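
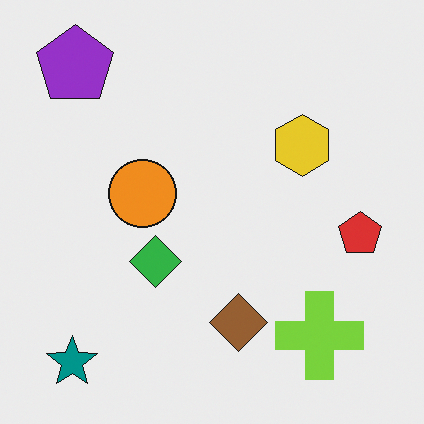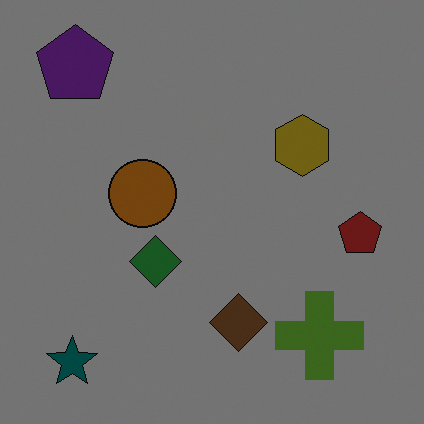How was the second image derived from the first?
The second image is the first noticeably darkened.

Every pixel — background and shapes alike — is uniformly darkened.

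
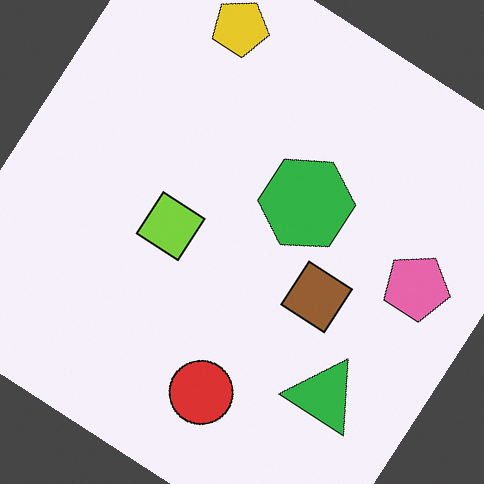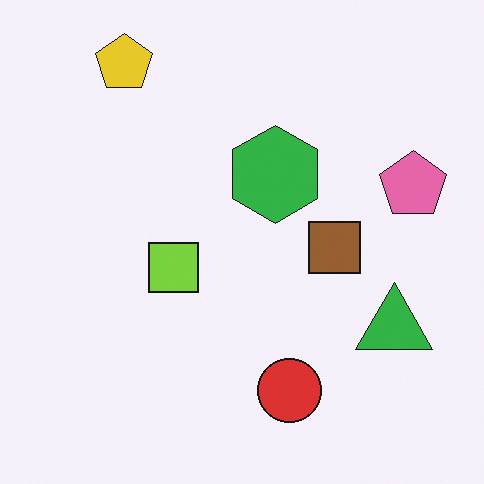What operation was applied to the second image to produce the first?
Rotated clockwise by a large amount — several tens of degrees.

Every shape is tilted by the same angle and the image corners show triangular fill wedges — a whole-image rotation by a non-right angle.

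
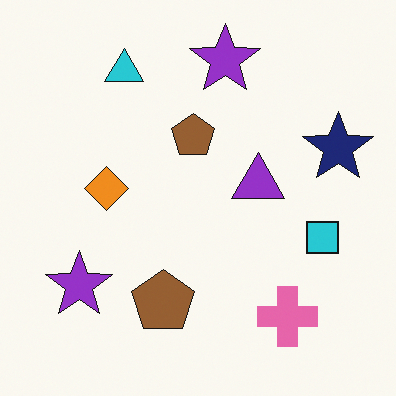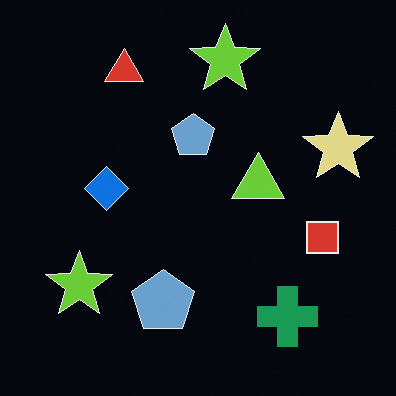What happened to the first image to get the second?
The transformation is: color-inverted (negative).

The light background has become dark and every shape's color is its complement — a photographic negative.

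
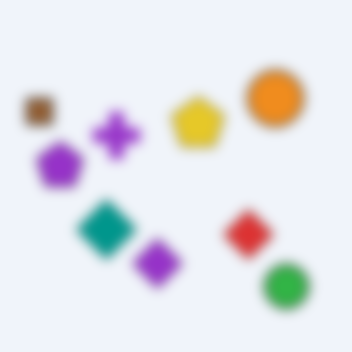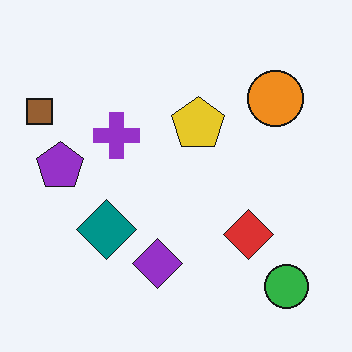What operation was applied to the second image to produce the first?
Strongly gaussian-blurred.

Shape edges and outlines are uniformly softened across the whole image.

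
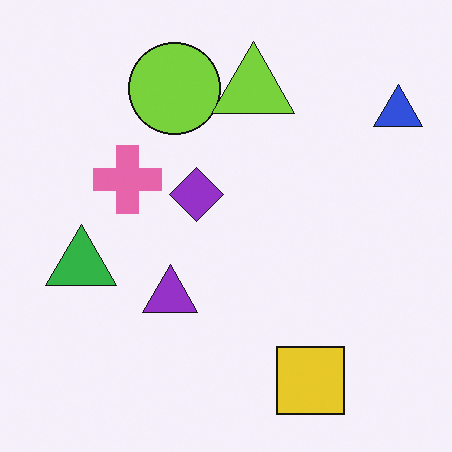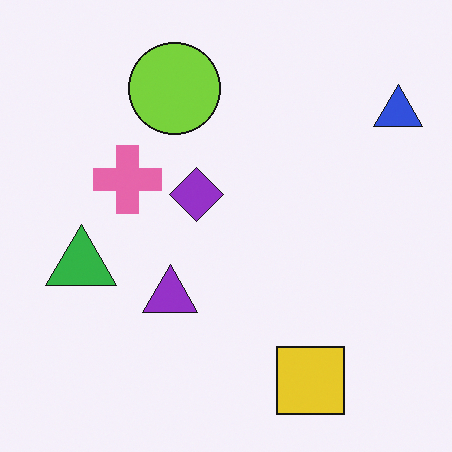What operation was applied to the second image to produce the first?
This is the original image overlaid with an additional lime triangle.

A lime triangle appears in the first image that is absent from the second.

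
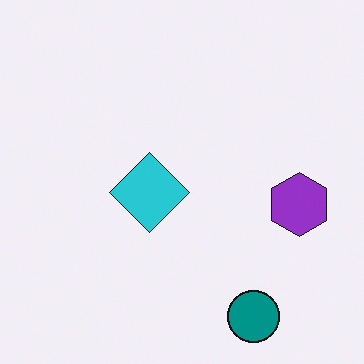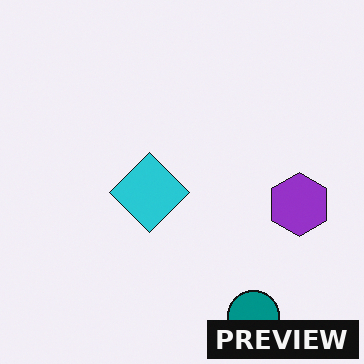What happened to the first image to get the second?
This is the original image watermarked with the text "PREVIEW" in the lower-right corner.

A dark label reading "PREVIEW" appears in the lower-right corner.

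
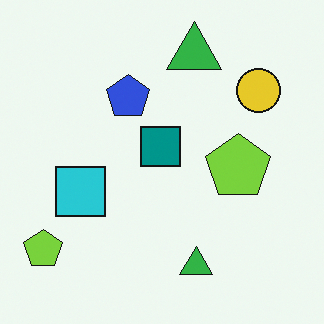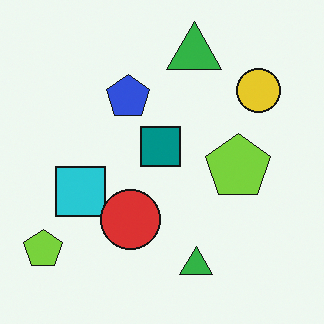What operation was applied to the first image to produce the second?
The second image is the first overlaid with an additional red circle.

A red circle appears in the second image that is absent from the first.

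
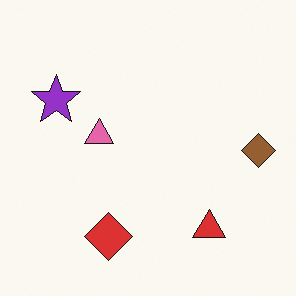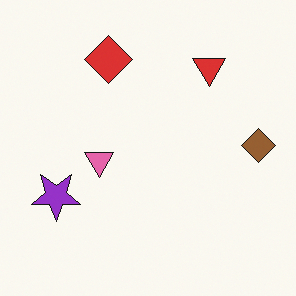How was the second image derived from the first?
This is the original image flipped vertically (top ↔ bottom).

The red diamond is in the bottom of the first image and the top of the second — shapes on opposite sides of the horizontal midline have swapped in a mirror flip.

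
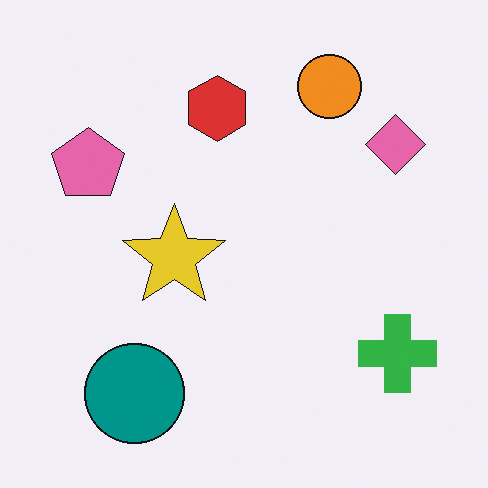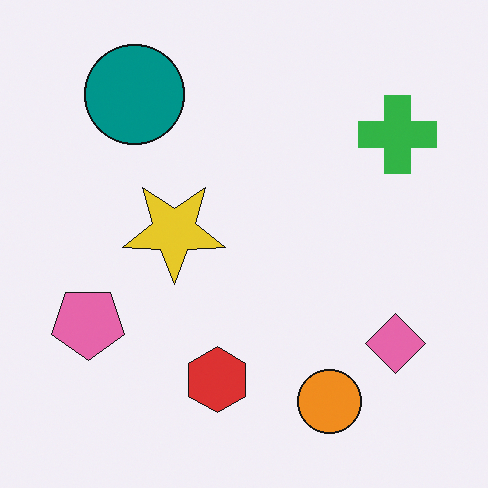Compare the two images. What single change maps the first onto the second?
This is the original image flipped vertically (top ↔ bottom).

The orange circle is in the top-right of the first image and the bottom-right of the second — shapes on opposite sides of the horizontal midline have swapped in a mirror flip.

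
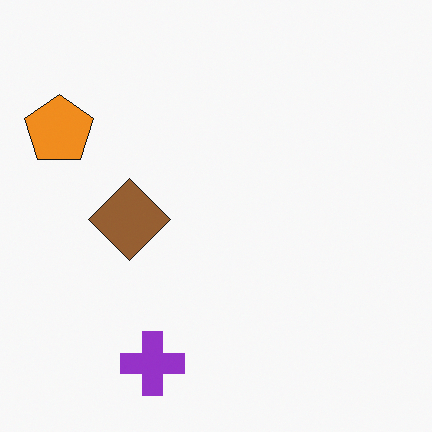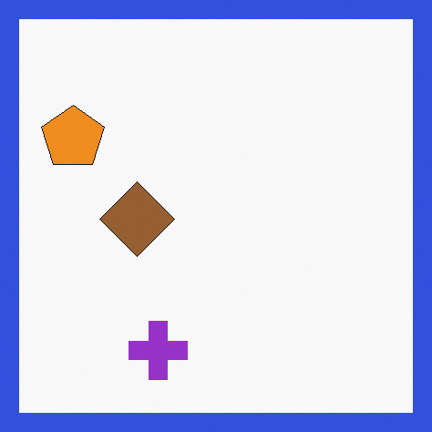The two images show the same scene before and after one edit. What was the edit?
The image was framed with a blue border.

A solid blue frame runs around the edge of the second image, with the content slightly shrunk inside it.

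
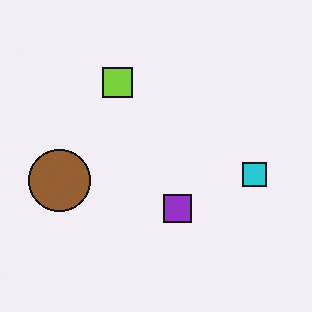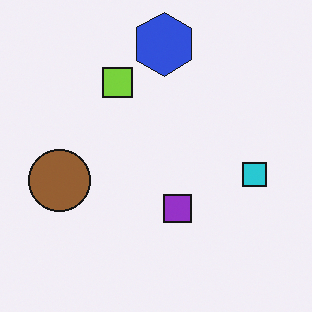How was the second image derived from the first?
The transformation is: overlaid with an additional blue hexagon.

A blue hexagon appears in the second image that is absent from the first.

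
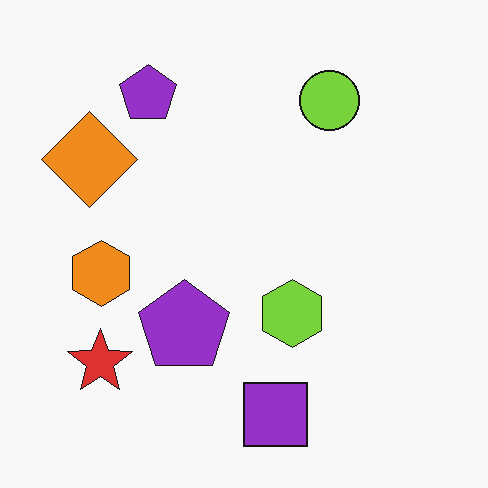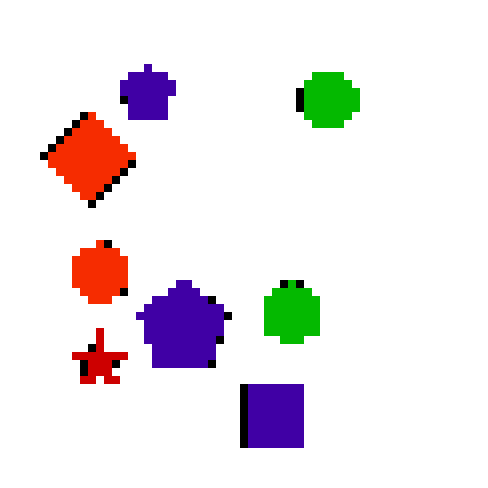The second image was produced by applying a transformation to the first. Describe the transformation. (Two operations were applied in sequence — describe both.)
It was boosted in contrast, then moderately pixelated.

Tones are pushed away from mid-grey across the whole image — a global contrast change. Shapes are reduced to large square blocks; fine edges and outlines are lost — a downscale-then-upscale (mosaic) effect.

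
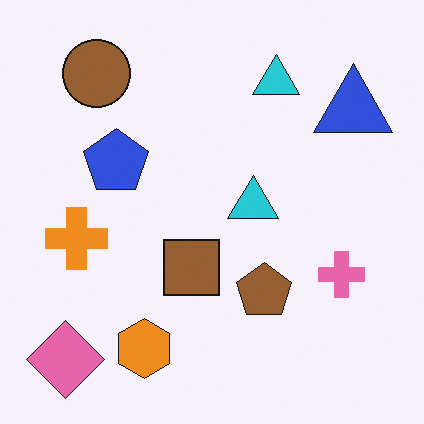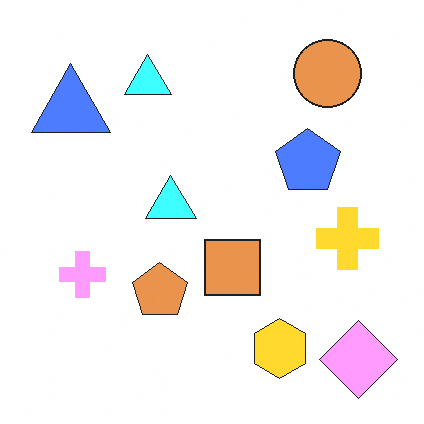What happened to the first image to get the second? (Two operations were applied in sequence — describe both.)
The image was substantially brightened, then flipped horizontally (left ↔ right).

Every pixel — background and shapes alike — is uniformly brightened. The pink diamond is in the bottom-left of the first image and the bottom-right of the second — shapes on opposite sides of the vertical midline have swapped in a mirror flip.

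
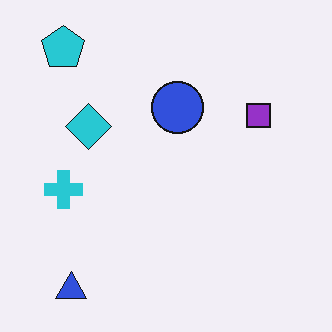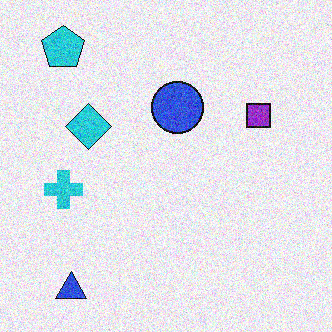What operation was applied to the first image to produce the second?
It was degraded with moderate additive noise.

Random speckle covers the whole image, including the flat background.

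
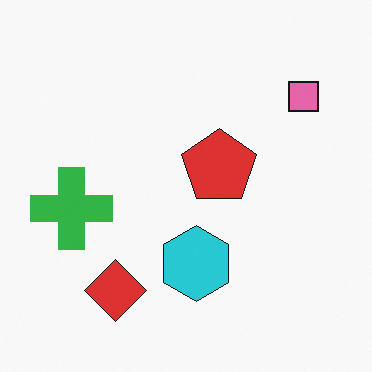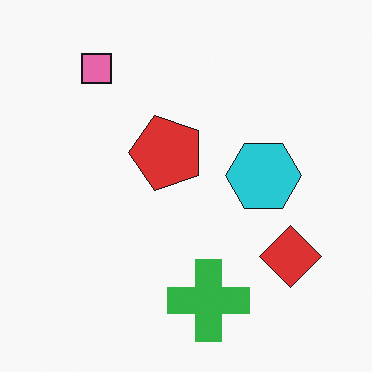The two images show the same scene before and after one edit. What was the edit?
The second image is the first rotated 90° counter-clockwise.

The pink square sits in the top-right of the first image and the top-left of the second — consistent with a whole-image 90° counter-clockwise rotation.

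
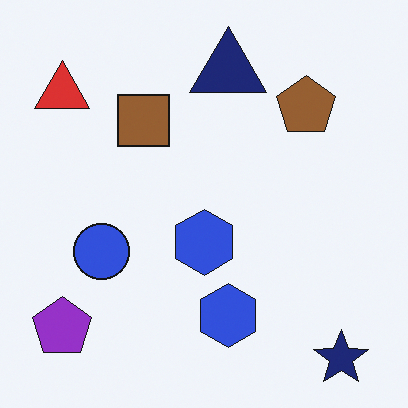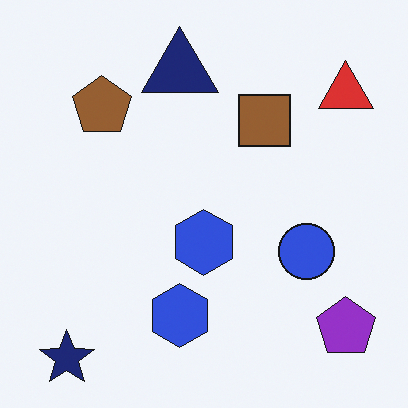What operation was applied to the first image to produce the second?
This is the original image flipped horizontally (left ↔ right).

The red triangle is in the top-left of the first image and the top-right of the second — shapes on opposite sides of the vertical midline have swapped in a mirror flip.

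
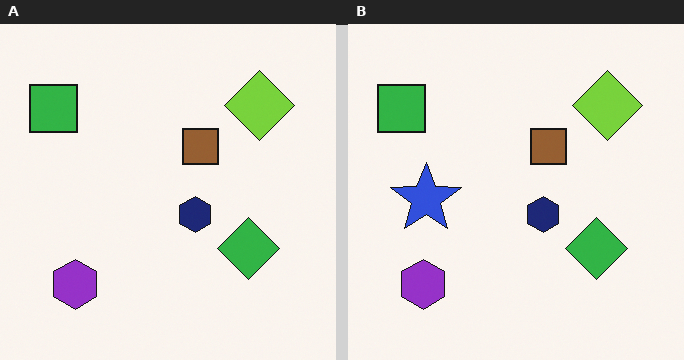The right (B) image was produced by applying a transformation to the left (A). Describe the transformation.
This is the original image overlaid with an additional blue star.

A blue star appears in the right (B) image that is absent from the left (A).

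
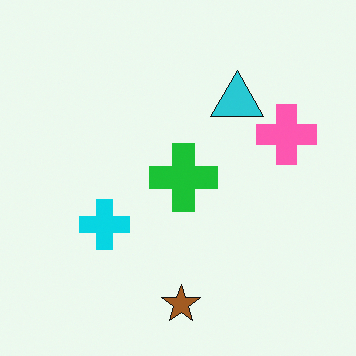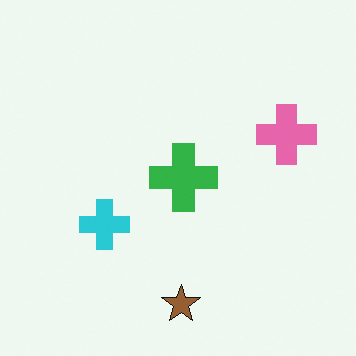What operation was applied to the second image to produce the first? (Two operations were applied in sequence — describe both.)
The image was slightly oversaturated, then overlaid with an additional cyan triangle.

All colors are more vivid — a global saturation change. A cyan triangle appears in the first image that is absent from the second.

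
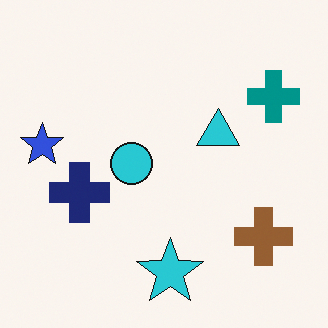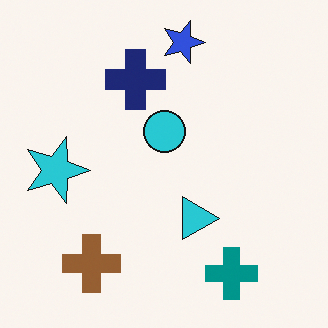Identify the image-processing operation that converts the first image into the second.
This is the original image rotated 90° clockwise.

The teal cross sits in the top-right of the first image and the bottom-right of the second — consistent with a whole-image 90° clockwise rotation.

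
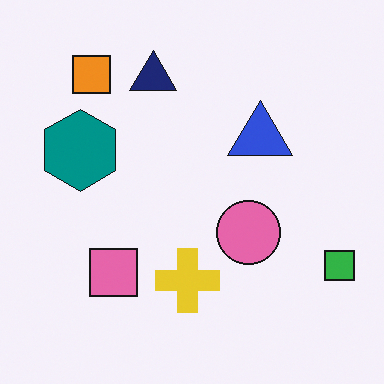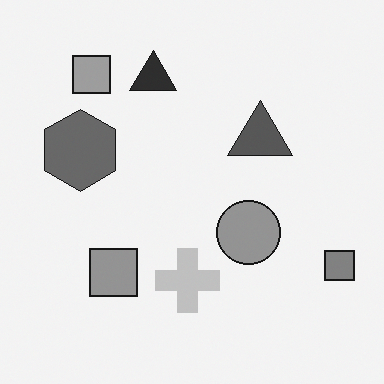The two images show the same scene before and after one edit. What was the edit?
Converted to grayscale.

All color is removed — every shape is now a shade of grey.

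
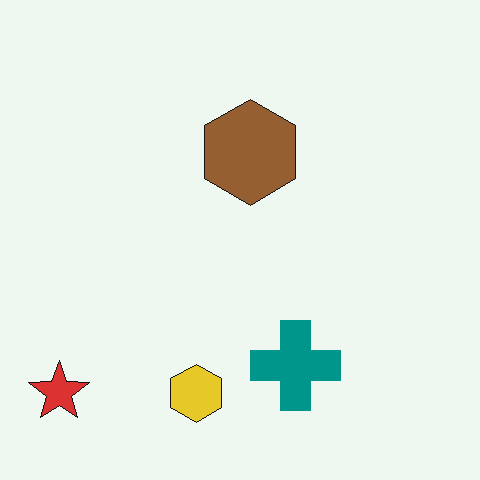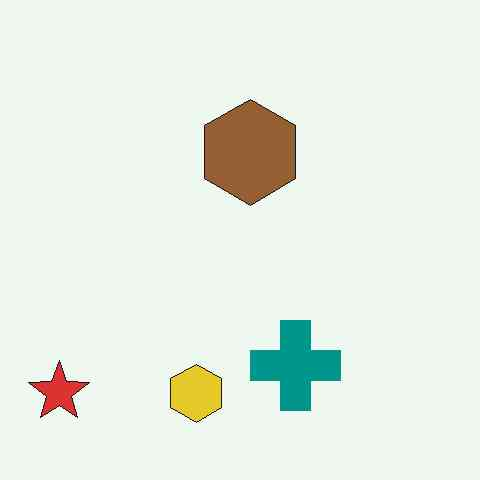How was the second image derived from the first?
This is the original image given moderate JPEG compression.

Blocky 8×8 compression artifacts appear around shape edges and the flat background shows ringing — characteristic JPEG degradation.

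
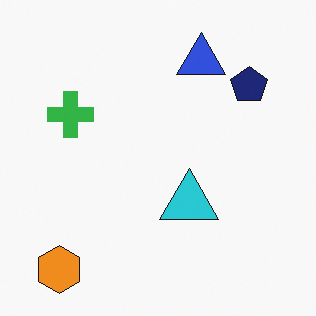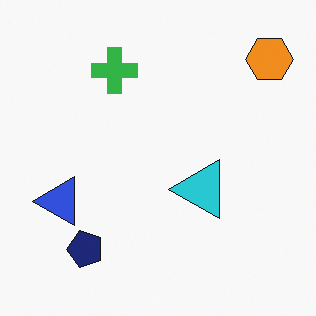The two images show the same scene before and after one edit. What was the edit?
The second image is the first transposed (reflected across the top-left ↔ bottom-right diagonal).

Shapes have swapped their row and column positions — what was in the top-right is now in the bottom-left — a diagonal reflection.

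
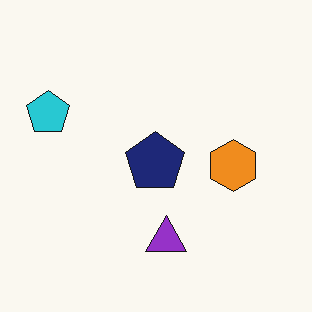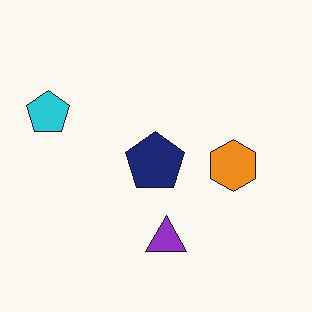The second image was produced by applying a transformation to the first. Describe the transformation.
The second image is the first given moderate JPEG compression.

Blocky 8×8 compression artifacts appear around shape edges and the flat background shows ringing — characteristic JPEG degradation.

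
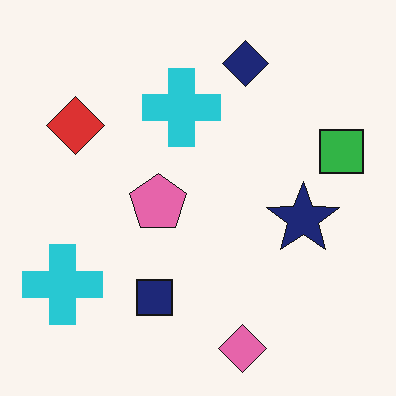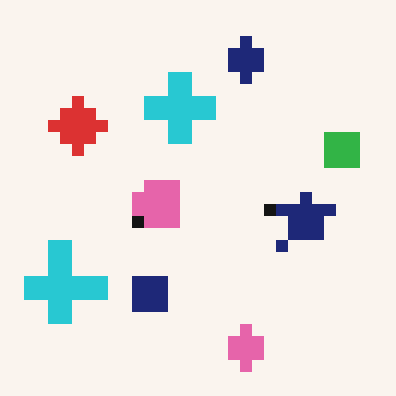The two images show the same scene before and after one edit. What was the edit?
The image was heavily pixelated into large blocks.

Shapes are reduced to large square blocks; fine edges and outlines are lost — a downscale-then-upscale (mosaic) effect.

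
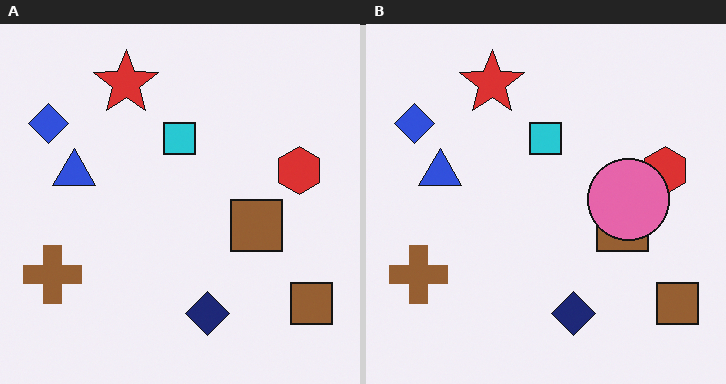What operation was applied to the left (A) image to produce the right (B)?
Overlaid with an additional pink circle.

A pink circle appears in the right (B) image that is absent from the left (A).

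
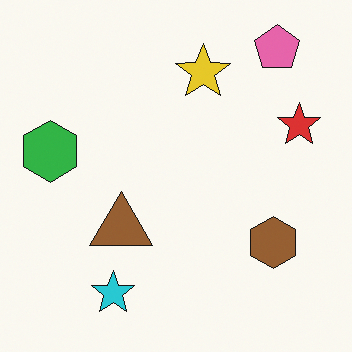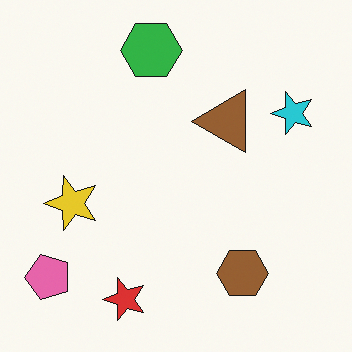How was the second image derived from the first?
The image was transposed (reflected across the top-left ↔ bottom-right diagonal).

Shapes have swapped their row and column positions — what was in the top-right is now in the bottom-left — a diagonal reflection.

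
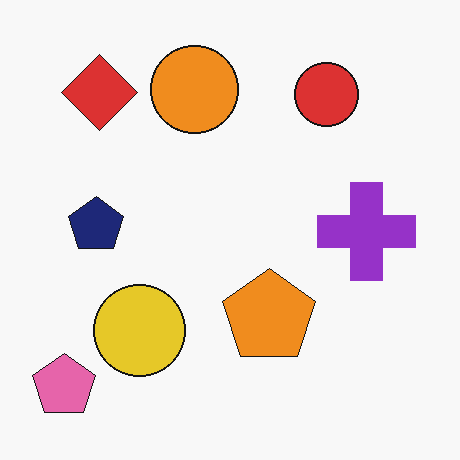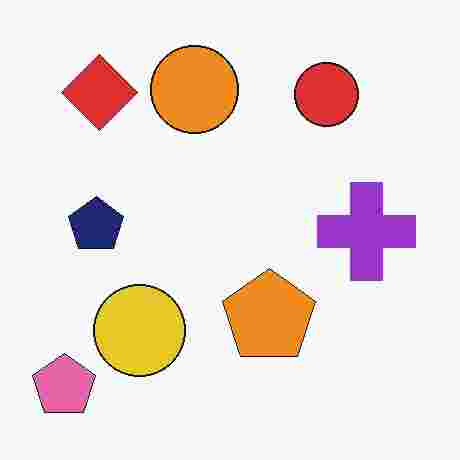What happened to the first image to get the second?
The image was heavily JPEG-compressed with obvious blocking artifacts.

Blocky 8×8 compression artifacts appear around shape edges and the flat background shows ringing — characteristic JPEG degradation.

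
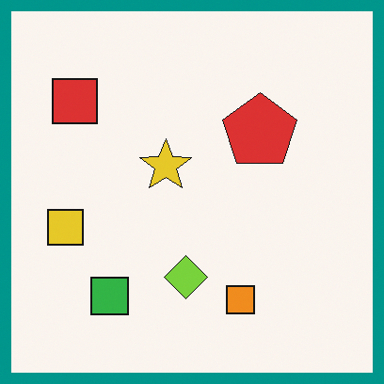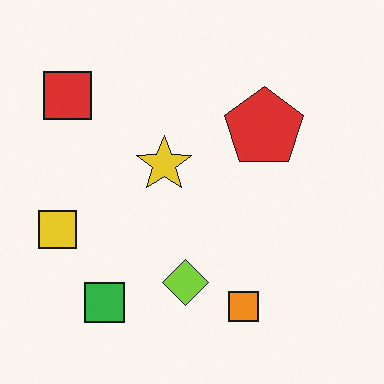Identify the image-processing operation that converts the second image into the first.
The first image is the second framed with a teal border.

A solid teal frame runs around the edge of the first image, with the content slightly shrunk inside it.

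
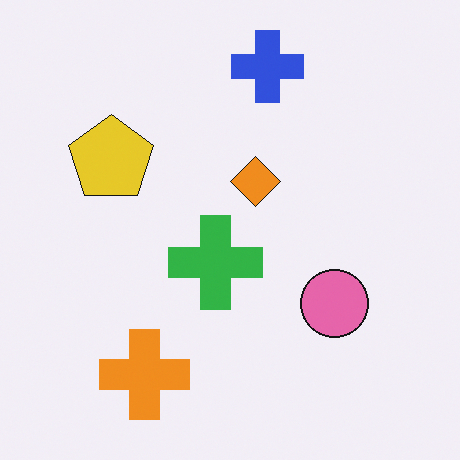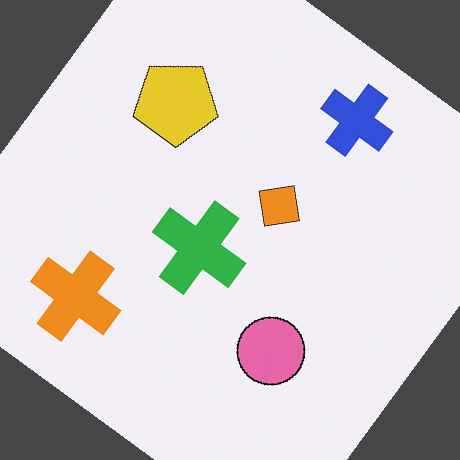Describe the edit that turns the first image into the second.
Rotated clockwise by a large amount — several tens of degrees.

Every shape is tilted by the same angle and the image corners show triangular fill wedges — a whole-image rotation by a non-right angle.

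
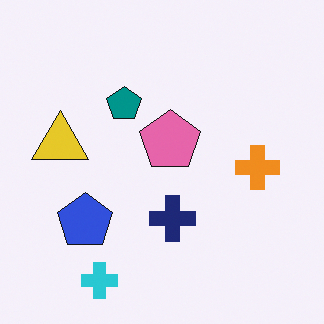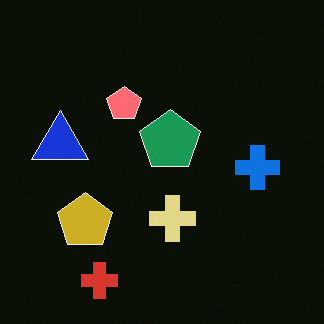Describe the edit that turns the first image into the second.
The image was color-inverted (negative).

The light background has become dark and every shape's color is its complement — a photographic negative.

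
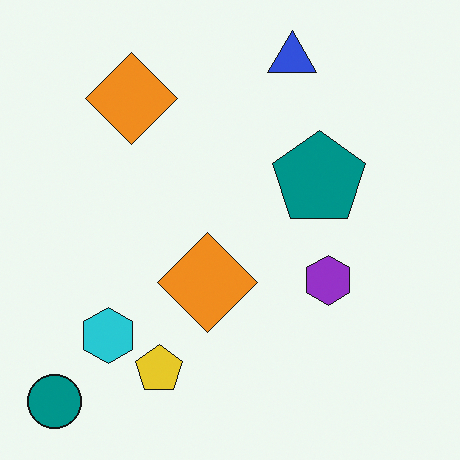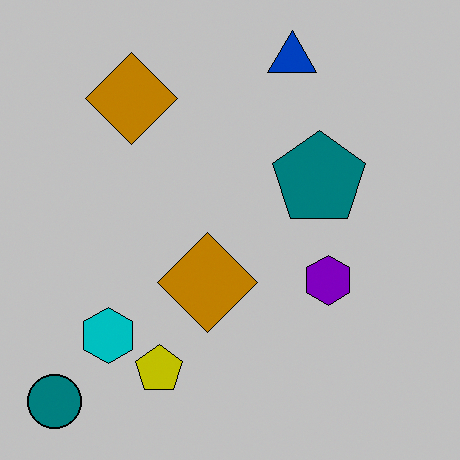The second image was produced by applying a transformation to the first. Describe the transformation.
This is the original image aggressively posterized.

Each flat color has snapped to a coarser quantized level — most visibly, the near-white background has dropped to a flat grey.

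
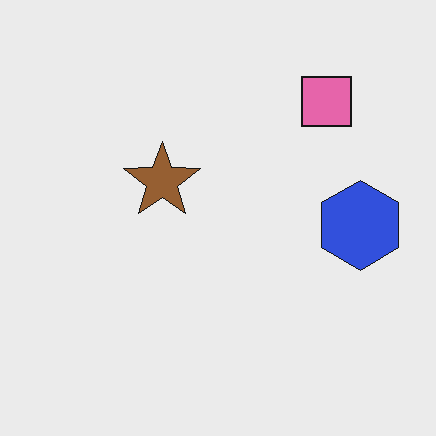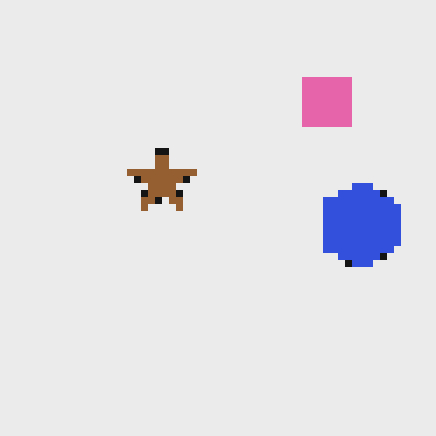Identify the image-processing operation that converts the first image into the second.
The transformation is: pixelated into visible square blocks.

Shapes are reduced to large square blocks; fine edges and outlines are lost — a downscale-then-upscale (mosaic) effect.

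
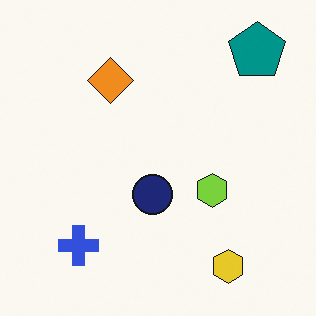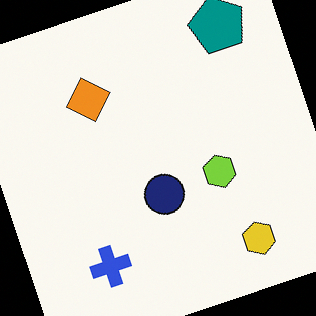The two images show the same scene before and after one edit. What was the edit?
The image was rotated counter-clockwise by a clearly visible amount.

Every shape is tilted by the same angle and the image corners show triangular fill wedges — a whole-image rotation by a non-right angle.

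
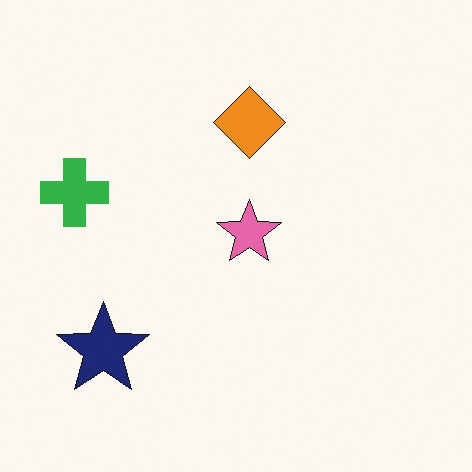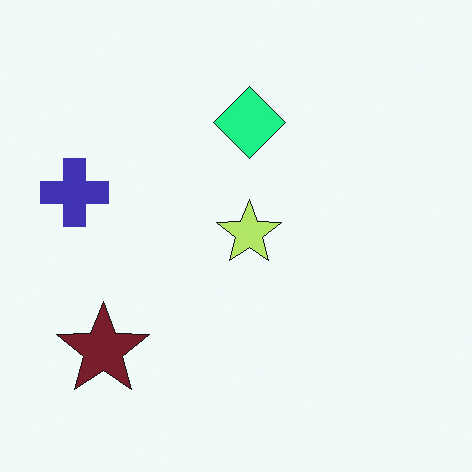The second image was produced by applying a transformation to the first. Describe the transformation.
Hue-shifted through roughly a third of the color wheel.

Every shape's color has rotated by the same amount around the hue wheel — a uniform hue shift.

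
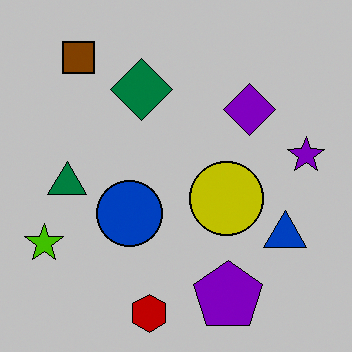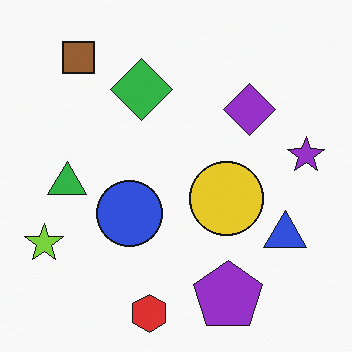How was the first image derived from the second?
The transformation is: aggressively posterized.

Each flat color has snapped to a coarser quantized level — most visibly, the near-white background has dropped to a flat grey.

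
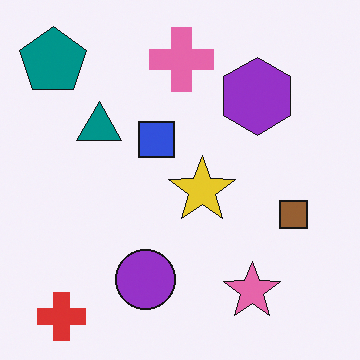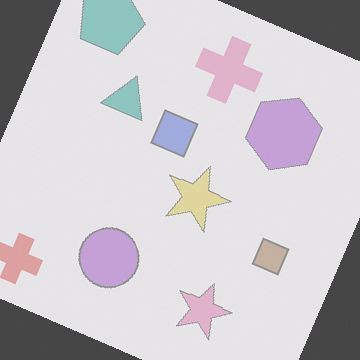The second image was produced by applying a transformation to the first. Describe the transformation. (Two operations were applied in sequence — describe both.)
This is the original image given much lower contrast, then rotated clockwise by a clearly visible amount.

Tones are pushed toward mid-grey across the whole image — a global contrast change. Every shape is tilted by the same angle and the image corners show triangular fill wedges — a whole-image rotation by a non-right angle.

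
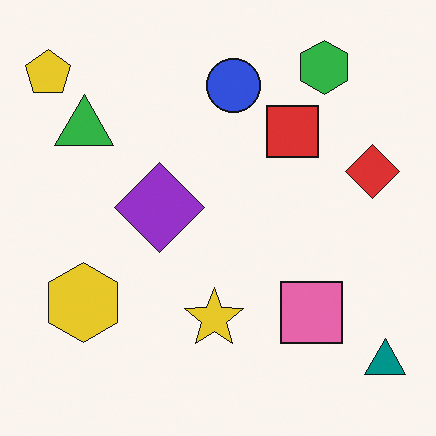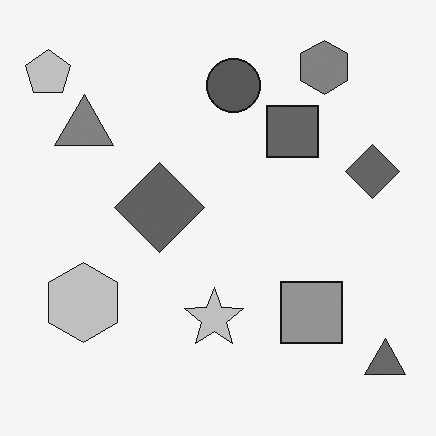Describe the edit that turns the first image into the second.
Converted to grayscale.

All color is removed — every shape is now a shade of grey.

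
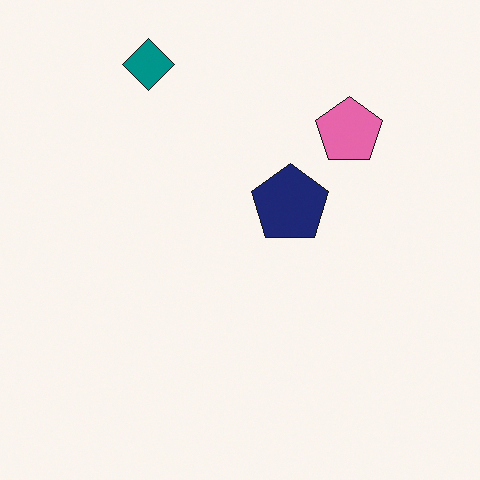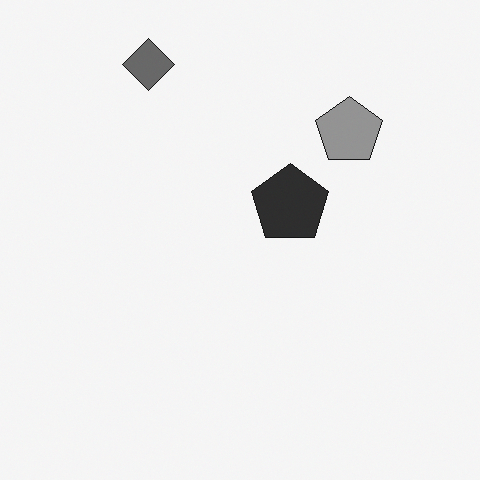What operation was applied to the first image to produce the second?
It was converted to grayscale.

All color is removed — every shape is now a shade of grey.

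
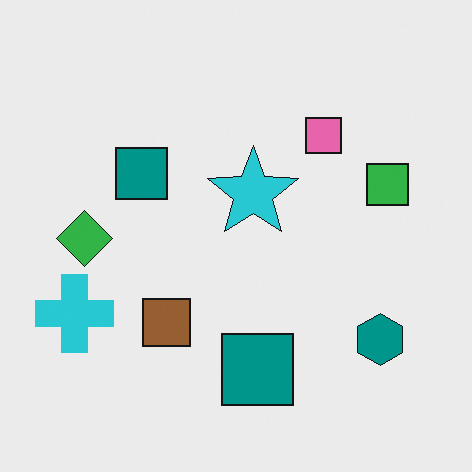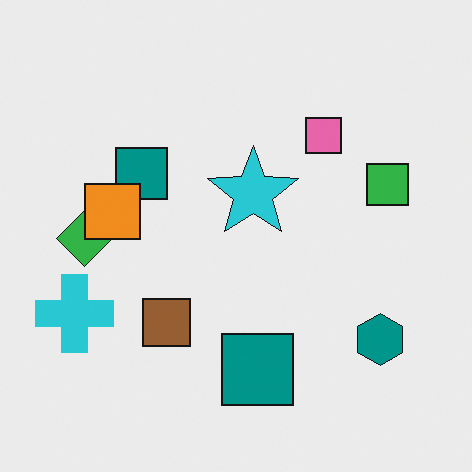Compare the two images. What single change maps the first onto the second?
Overlaid with an additional orange square.

An orange square appears in the second image that is absent from the first.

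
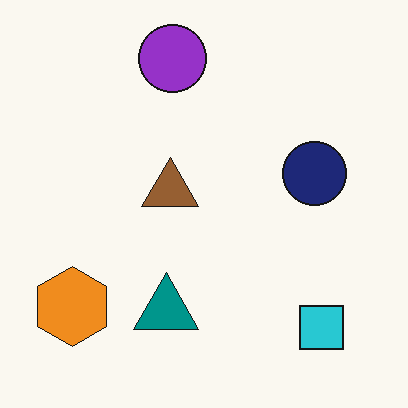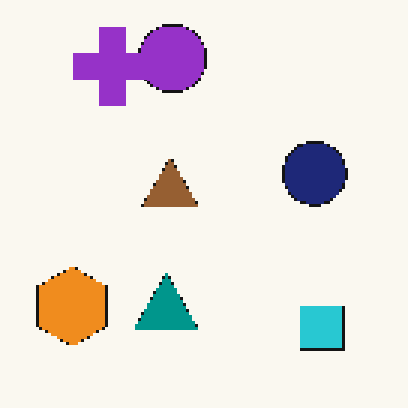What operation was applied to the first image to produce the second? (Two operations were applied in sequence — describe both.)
The second image is the first lightly pixelated (a mild mosaic effect), then overlaid with an additional purple cross.

Shapes are reduced to large square blocks; fine edges and outlines are lost — a downscale-then-upscale (mosaic) effect. A purple cross appears in the second image that is absent from the first.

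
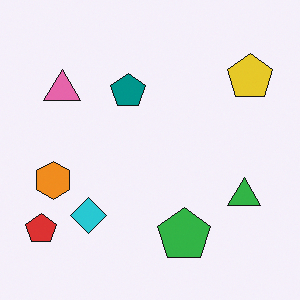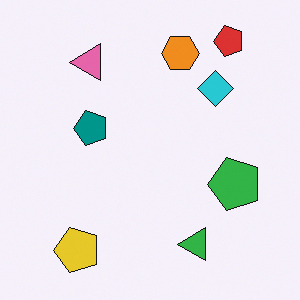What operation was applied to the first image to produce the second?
The image was transposed (reflected across the top-left ↔ bottom-right diagonal).

Shapes have swapped their row and column positions — what was in the top-right is now in the bottom-left — a diagonal reflection.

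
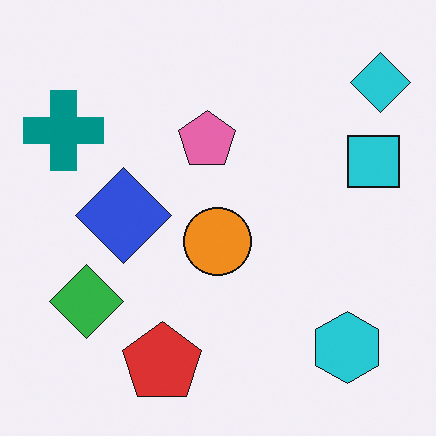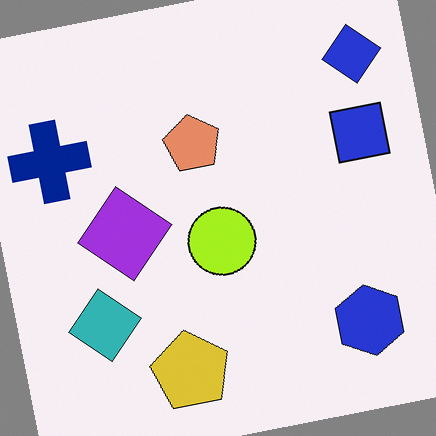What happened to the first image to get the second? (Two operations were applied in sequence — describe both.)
Hue-shifted slightly, then rotated counter-clockwise by a small amount.

Every shape's color has rotated by the same amount around the hue wheel — a uniform hue shift. Every shape is tilted by the same angle and the image corners show triangular fill wedges — a whole-image rotation by a non-right angle.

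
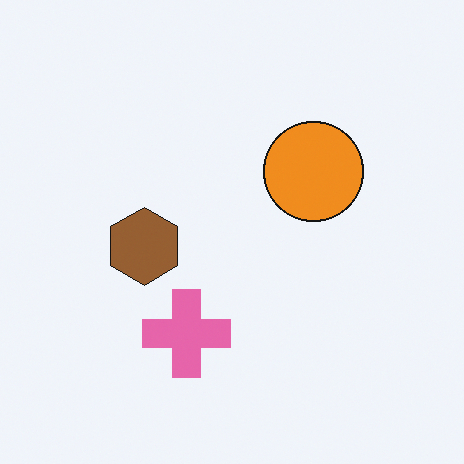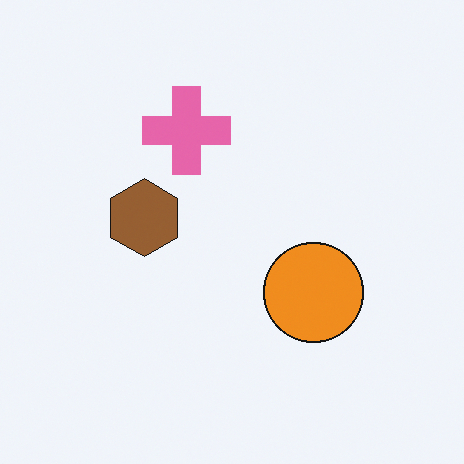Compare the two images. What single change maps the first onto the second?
Flipped vertically (top ↔ bottom).

The pink cross is in the bottom of the first image and the top of the second — shapes on opposite sides of the horizontal midline have swapped in a mirror flip.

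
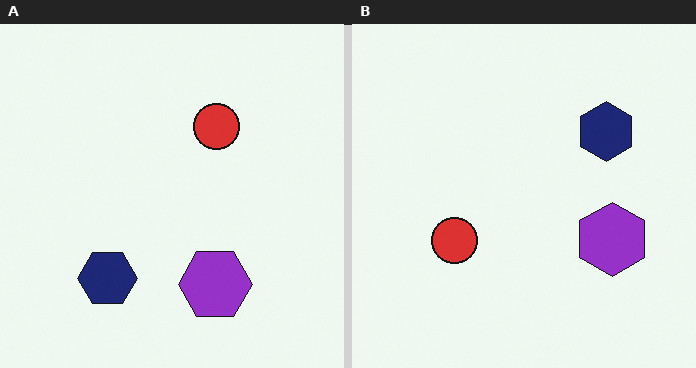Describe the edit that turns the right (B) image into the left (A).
The image was transposed (reflected across the top-left ↔ bottom-right diagonal).

Shapes have swapped their row and column positions — what was in the top-right is now in the bottom-left — a diagonal reflection.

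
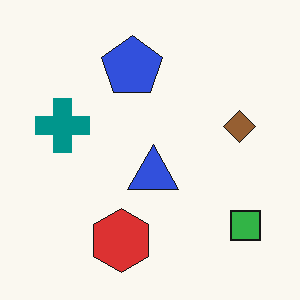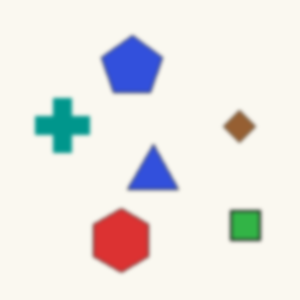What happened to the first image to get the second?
The transformation is: given a subtle gaussian blur.

Shape edges and outlines are uniformly softened across the whole image.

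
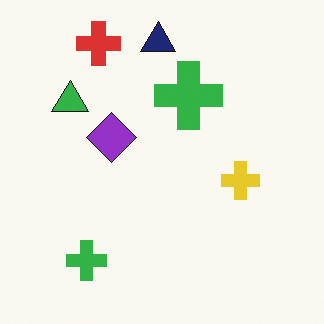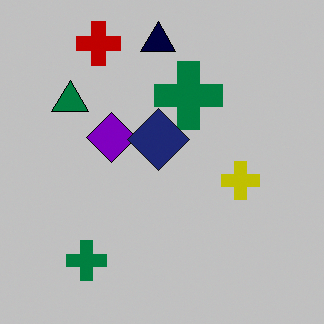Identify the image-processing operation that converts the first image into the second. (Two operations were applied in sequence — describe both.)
It was heavily posterized to just a handful of flat colors, then overlaid with an additional navy diamond.

Each flat color has snapped to a coarser quantized level — most visibly, the near-white background has dropped to a flat grey. A navy diamond appears in the second image that is absent from the first.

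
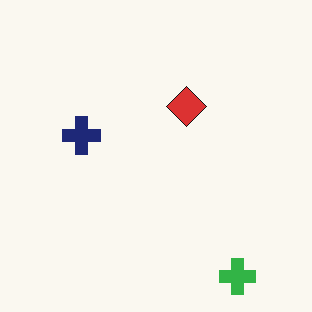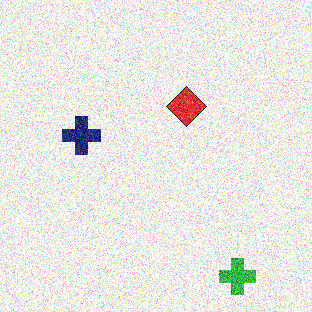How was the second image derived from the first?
This is the original image degraded with heavy additive noise.

Random speckle covers the whole image, including the flat background.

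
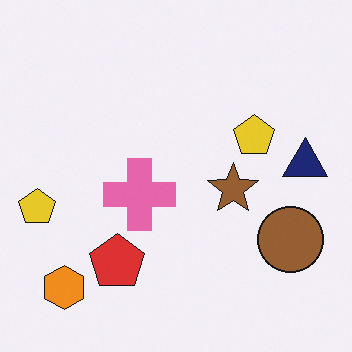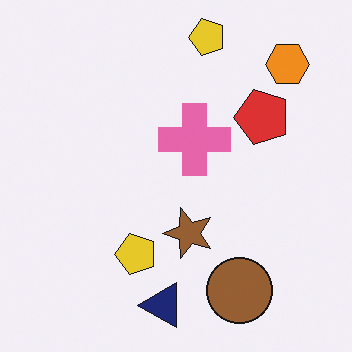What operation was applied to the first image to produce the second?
The second image is the first transposed (reflected across the top-left ↔ bottom-right diagonal).

Shapes have swapped their row and column positions — what was in the top-right is now in the bottom-left — a diagonal reflection.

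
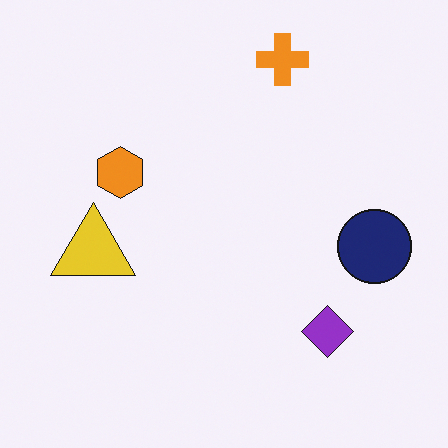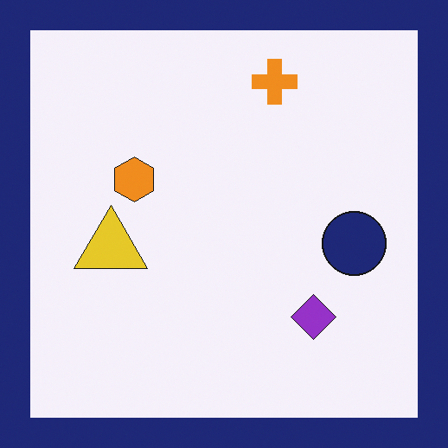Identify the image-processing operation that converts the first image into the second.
This is the original image framed with a navy border.

A solid navy frame runs around the edge of the second image, with the content slightly shrunk inside it.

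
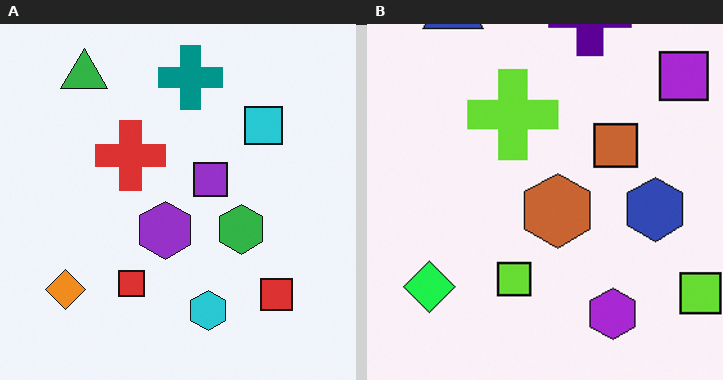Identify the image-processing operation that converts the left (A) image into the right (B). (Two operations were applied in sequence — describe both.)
The transformation is: hue-shifted by a moderate amount, then cropped to a modestly smaller region and rescaled.

Every shape's color has rotated by the same amount around the hue wheel — a uniform hue shift. The visible shapes are larger and the field of view is narrower; shapes near the original edges may be partly or wholly outside the frame — a crop-and-rescale.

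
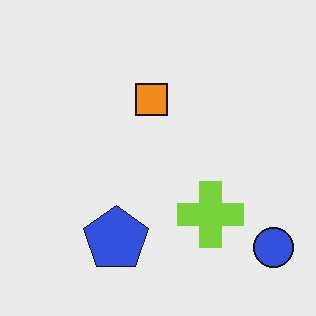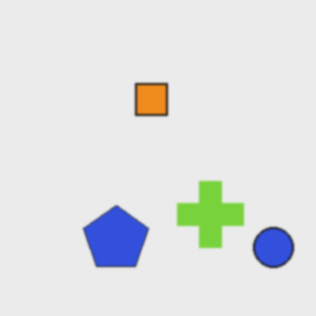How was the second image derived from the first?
This is the original image given a subtle gaussian blur.

Shape edges and outlines are uniformly softened across the whole image.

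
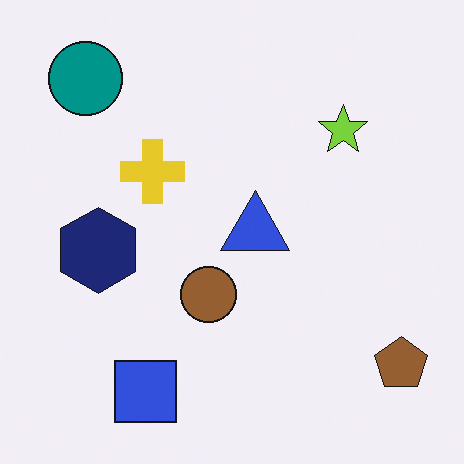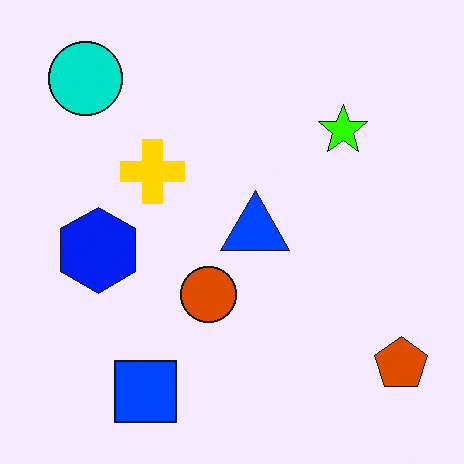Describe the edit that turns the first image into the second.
The second image is the first heavily oversaturated.

All colors are more vivid — a global saturation change.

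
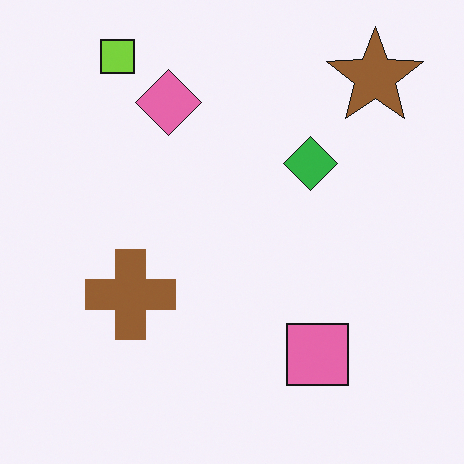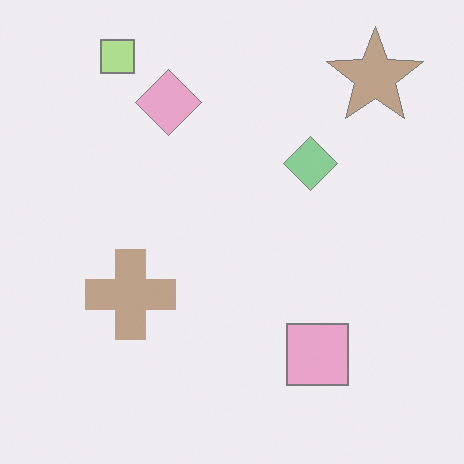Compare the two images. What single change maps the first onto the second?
The transformation is: washed out (contrast reduced).

Tones are pushed toward mid-grey across the whole image — a global contrast change.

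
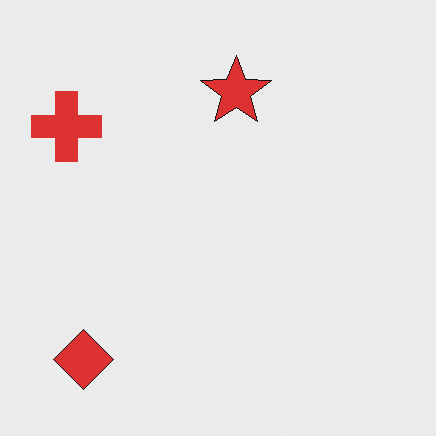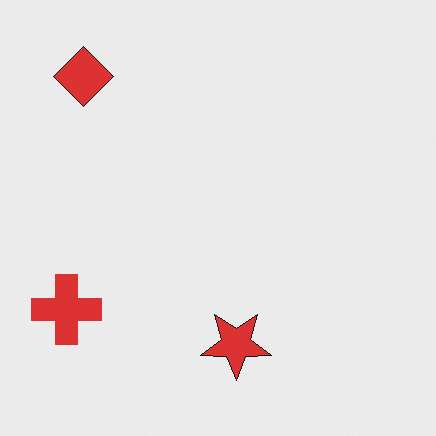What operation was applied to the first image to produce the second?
It was flipped vertically (top ↔ bottom).

The red diamond is in the bottom-left of the first image and the top-left of the second — shapes on opposite sides of the horizontal midline have swapped in a mirror flip.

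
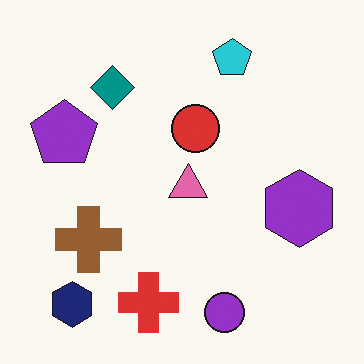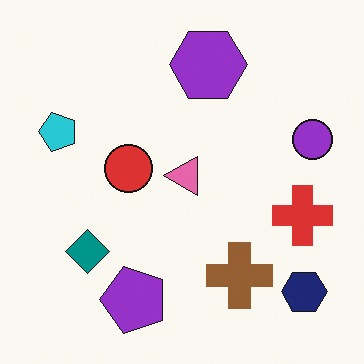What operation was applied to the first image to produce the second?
The second image is the first rotated 90° counter-clockwise.

The navy hexagon sits in the bottom-left of the first image and the bottom-right of the second — consistent with a whole-image 90° counter-clockwise rotation.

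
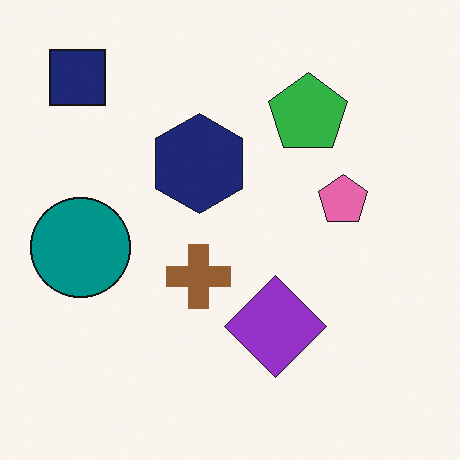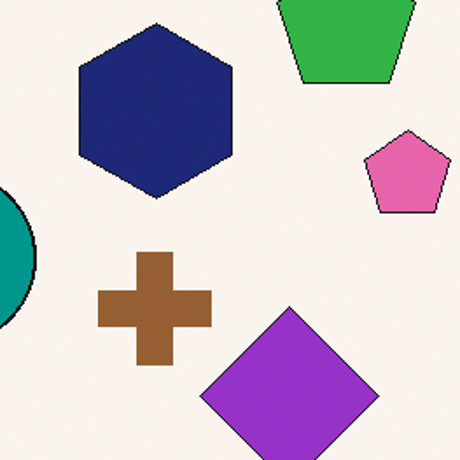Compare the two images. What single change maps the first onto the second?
It was cropped tightly and scaled back up.

The visible shapes are larger and the field of view is narrower; shapes near the original edges may be partly or wholly outside the frame — a crop-and-rescale.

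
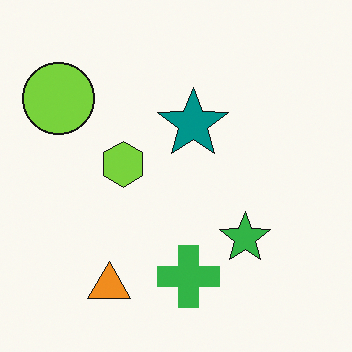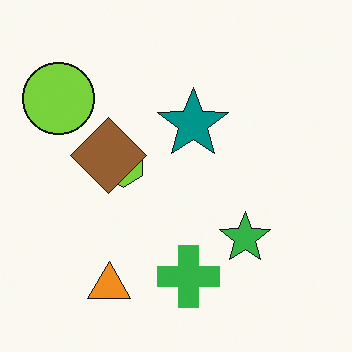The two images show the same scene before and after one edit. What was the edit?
The image was overlaid with an additional brown diamond.

A brown diamond appears in the second image that is absent from the first.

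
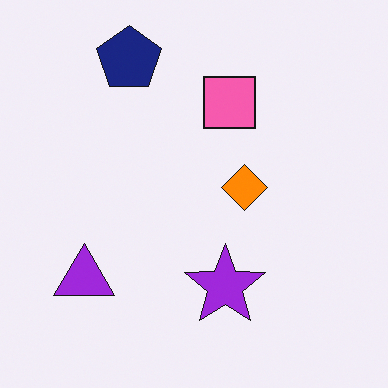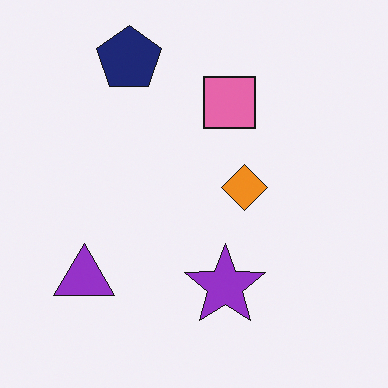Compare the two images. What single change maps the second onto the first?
The image was slightly oversaturated.

All colors are more vivid — a global saturation change.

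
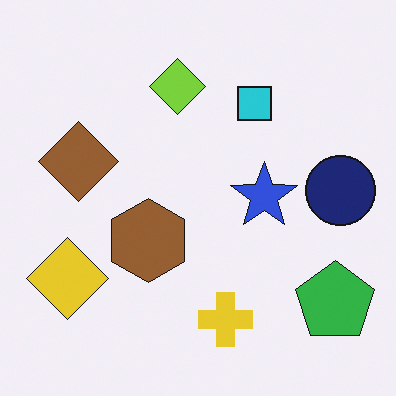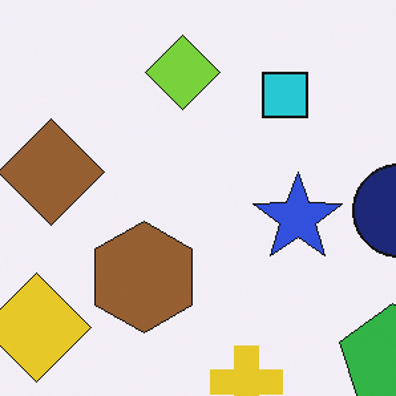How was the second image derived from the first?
This is the original image cropped to a modestly smaller region and rescaled.

The visible shapes are larger and the field of view is narrower; shapes near the original edges may be partly or wholly outside the frame — a crop-and-rescale.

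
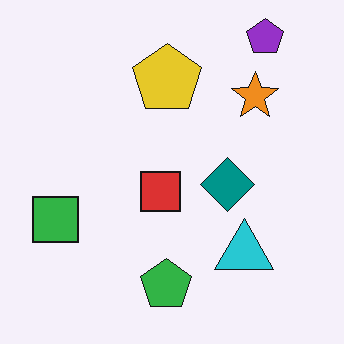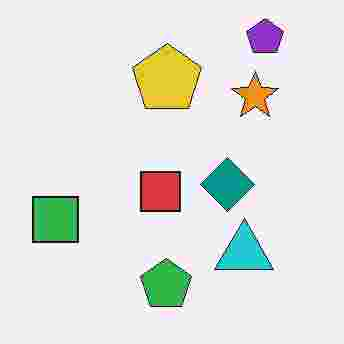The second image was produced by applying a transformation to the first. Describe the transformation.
It was heavily JPEG-compressed with obvious blocking artifacts.

Blocky 8×8 compression artifacts appear around shape edges and the flat background shows ringing — characteristic JPEG degradation.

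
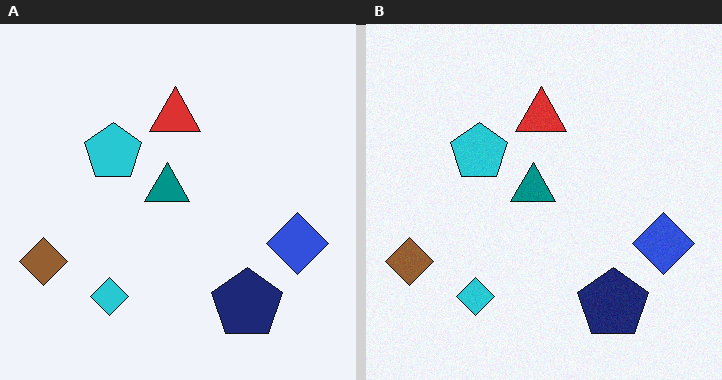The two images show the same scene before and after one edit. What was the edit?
The right (B) image is the left (A) degraded with light additive noise.

Random speckle covers the whole image, including the flat background.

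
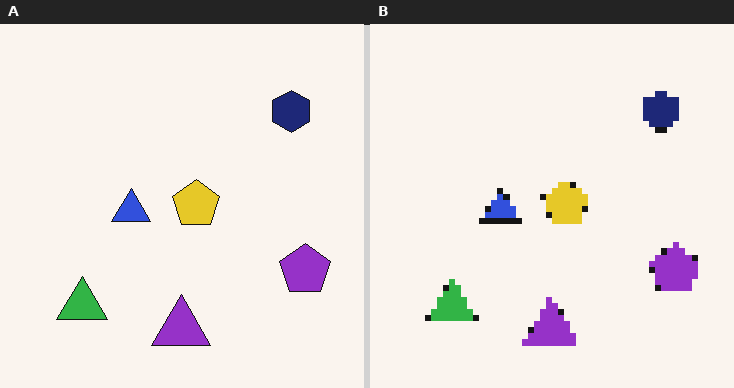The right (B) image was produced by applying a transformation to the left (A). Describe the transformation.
The right (B) image is the left (A) pixelated into visible square blocks.

Shapes are reduced to large square blocks; fine edges and outlines are lost — a downscale-then-upscale (mosaic) effect.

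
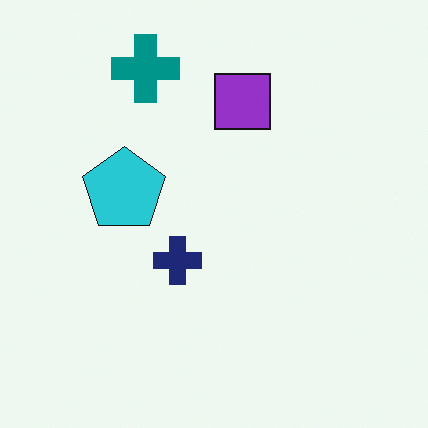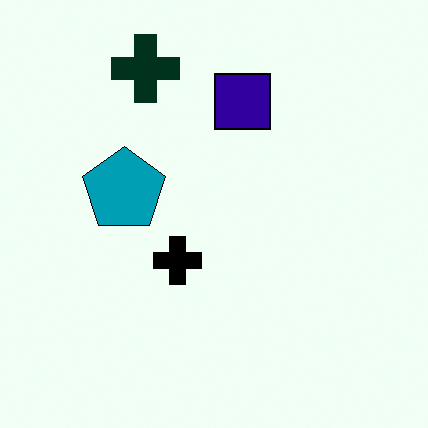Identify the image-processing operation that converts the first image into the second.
The transformation is: given much higher contrast.

Tones are pushed away from mid-grey across the whole image — a global contrast change.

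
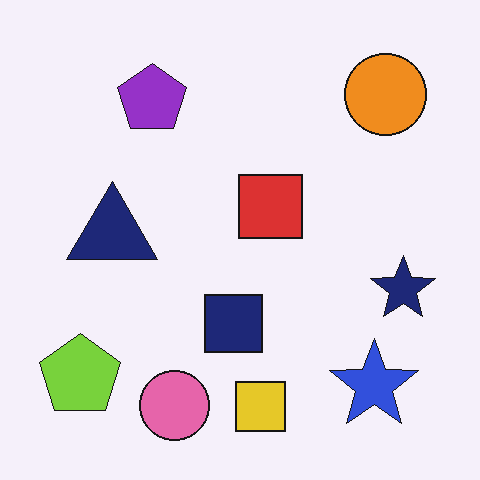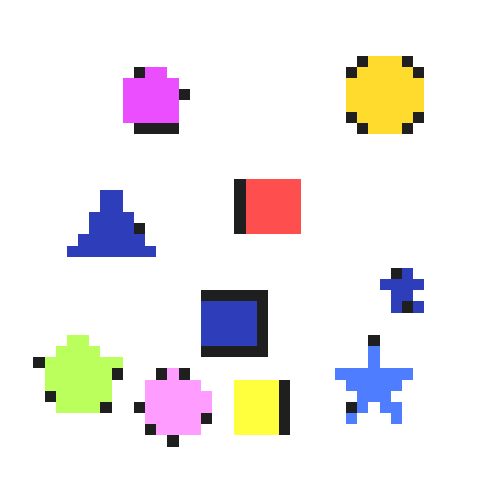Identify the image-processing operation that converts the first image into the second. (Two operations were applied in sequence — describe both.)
The second image is the first noticeably brightened, then coarsely pixelated.

Every pixel — background and shapes alike — is uniformly brightened. Shapes are reduced to large square blocks; fine edges and outlines are lost — a downscale-then-upscale (mosaic) effect.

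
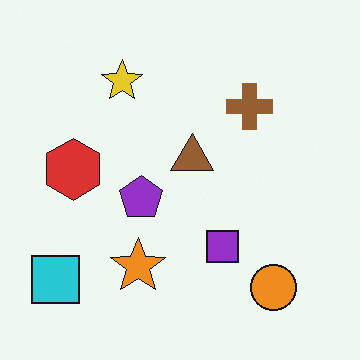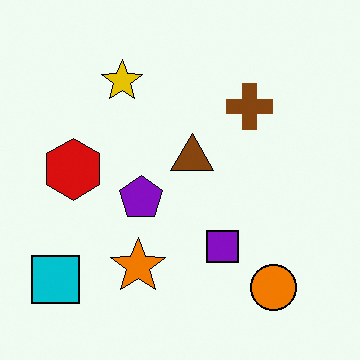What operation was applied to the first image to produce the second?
This is the original image given slightly increased contrast.

Tones are pushed away from mid-grey across the whole image — a global contrast change.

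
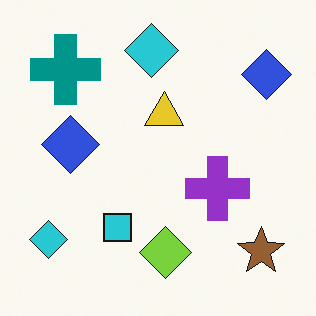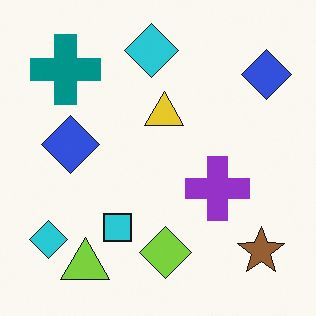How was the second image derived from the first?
The second image is the first overlaid with an additional lime triangle.

A lime triangle appears in the second image that is absent from the first.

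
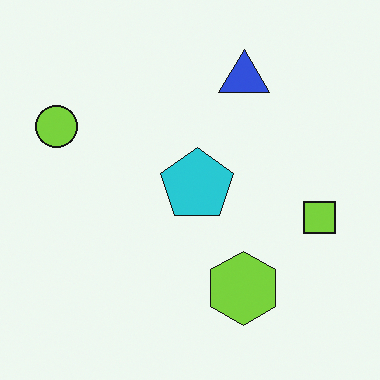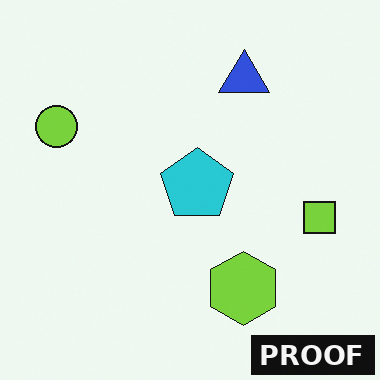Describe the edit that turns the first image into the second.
The second image is the first watermarked with the text "PROOF" in the lower-right corner.

A dark label reading "PROOF" appears in the lower-right corner.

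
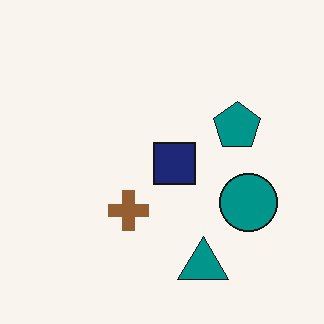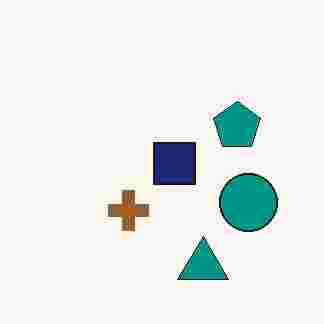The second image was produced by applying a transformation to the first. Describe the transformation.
Heavily JPEG-compressed with obvious blocking artifacts.

Blocky 8×8 compression artifacts appear around shape edges and the flat background shows ringing — characteristic JPEG degradation.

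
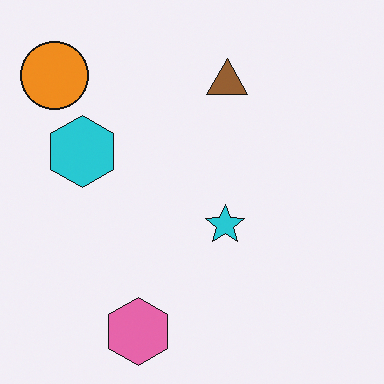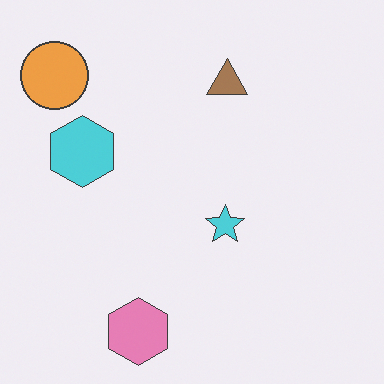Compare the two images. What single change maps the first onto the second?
The image was given slightly reduced contrast.

Tones are pushed toward mid-grey across the whole image — a global contrast change.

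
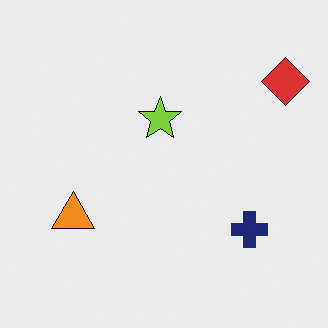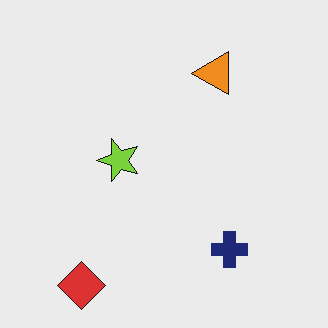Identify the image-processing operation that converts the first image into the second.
The image was transposed (reflected across the top-left ↔ bottom-right diagonal).

Shapes have swapped their row and column positions — what was in the top-right is now in the bottom-left — a diagonal reflection.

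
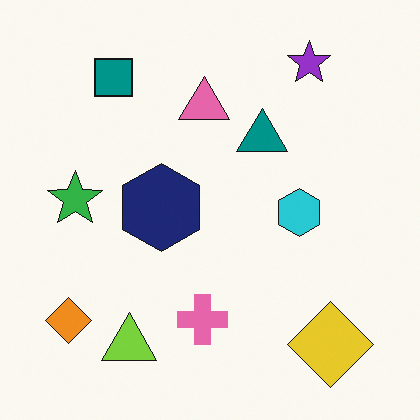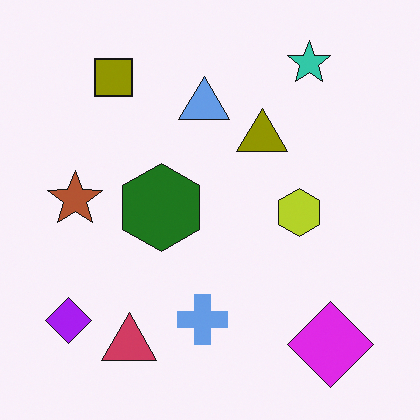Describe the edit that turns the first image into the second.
The image was hue-shifted by a large amount.

Every shape's color has rotated by the same amount around the hue wheel — a uniform hue shift.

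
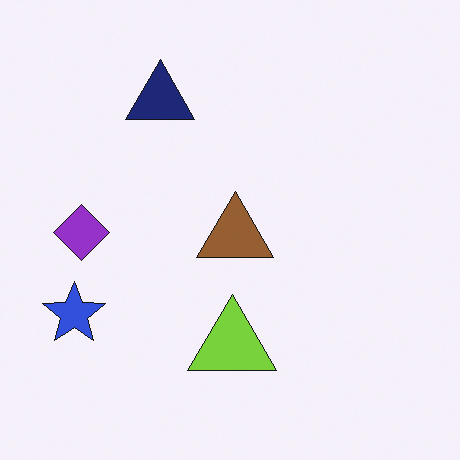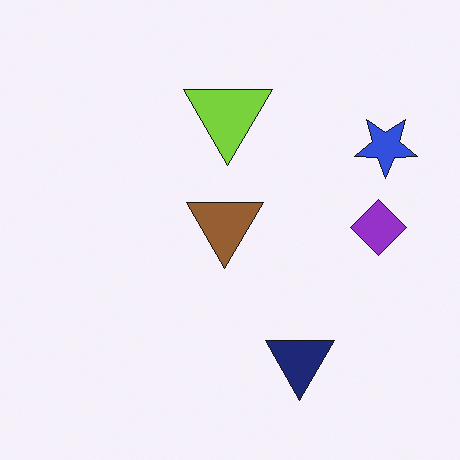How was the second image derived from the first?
This is the original image rotated 180°.

The blue star sits in the bottom-left of the first image and the top-right of the second — consistent with a whole-image 180° rotation.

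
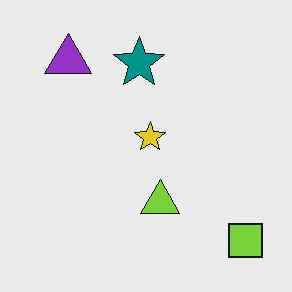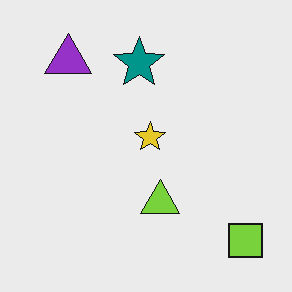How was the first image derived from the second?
The first image is the second given moderate JPEG compression.

Blocky 8×8 compression artifacts appear around shape edges and the flat background shows ringing — characteristic JPEG degradation.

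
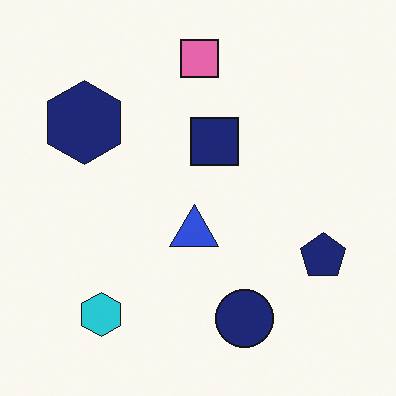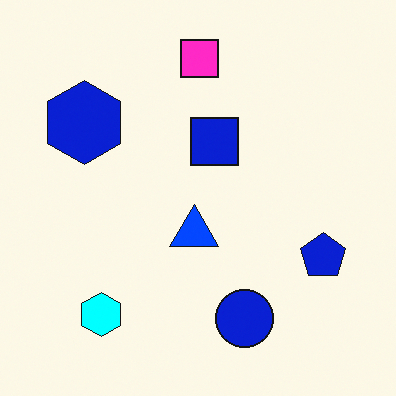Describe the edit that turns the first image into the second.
The second image is the first made much more vivid (saturation change).

All colors are more vivid — a global saturation change.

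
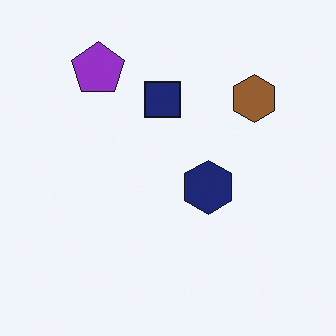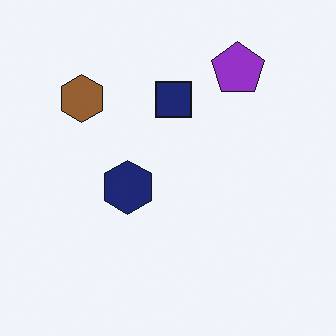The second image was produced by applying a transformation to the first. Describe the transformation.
This is the original image flipped horizontally (left ↔ right).

The brown hexagon is in the top-right of the first image and the top-left of the second — shapes on opposite sides of the vertical midline have swapped in a mirror flip.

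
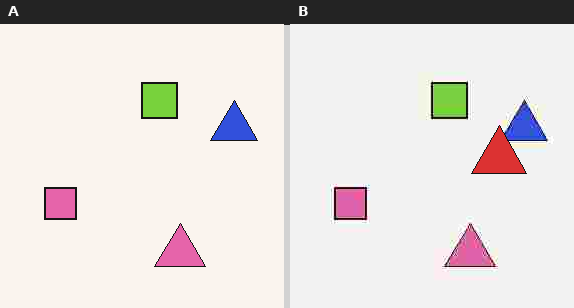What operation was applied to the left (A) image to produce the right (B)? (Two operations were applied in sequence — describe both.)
The transformation is: heavily JPEG-compressed with obvious blocking artifacts, then overlaid with an additional red triangle.

Blocky 8×8 compression artifacts appear around shape edges and the flat background shows ringing — characteristic JPEG degradation. A red triangle appears in the right (B) image that is absent from the left (A).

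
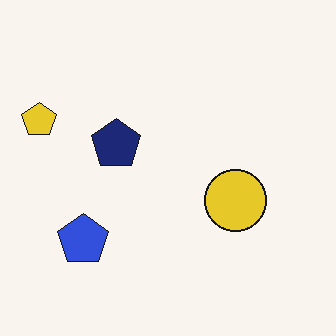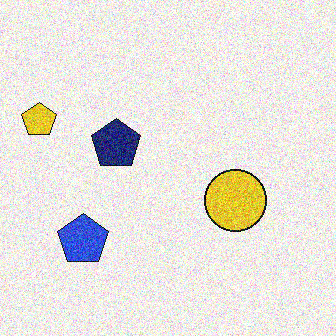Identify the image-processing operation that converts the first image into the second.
Degraded with strong gaussian noise.

Random speckle covers the whole image, including the flat background.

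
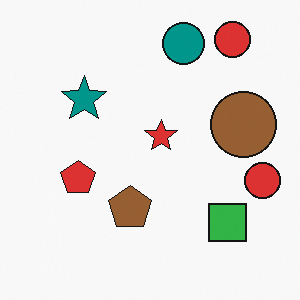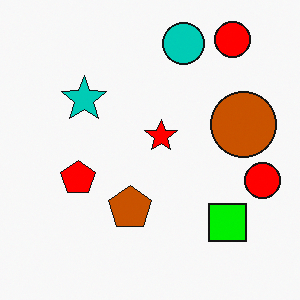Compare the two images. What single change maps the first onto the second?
This is the original image made much more vivid (saturation change).

All colors are more vivid — a global saturation change.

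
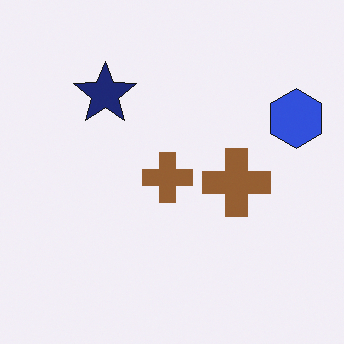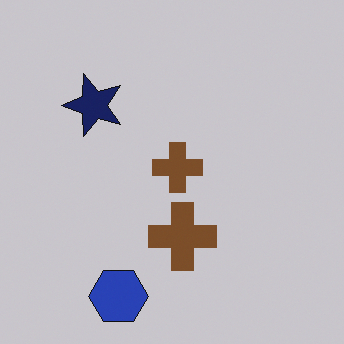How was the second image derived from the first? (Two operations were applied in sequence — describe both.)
This is the original image slightly darkened, then transposed (reflected across the top-left ↔ bottom-right diagonal).

Every pixel — background and shapes alike — is uniformly darkened. Shapes have swapped their row and column positions — what was in the top-right is now in the bottom-left — a diagonal reflection.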